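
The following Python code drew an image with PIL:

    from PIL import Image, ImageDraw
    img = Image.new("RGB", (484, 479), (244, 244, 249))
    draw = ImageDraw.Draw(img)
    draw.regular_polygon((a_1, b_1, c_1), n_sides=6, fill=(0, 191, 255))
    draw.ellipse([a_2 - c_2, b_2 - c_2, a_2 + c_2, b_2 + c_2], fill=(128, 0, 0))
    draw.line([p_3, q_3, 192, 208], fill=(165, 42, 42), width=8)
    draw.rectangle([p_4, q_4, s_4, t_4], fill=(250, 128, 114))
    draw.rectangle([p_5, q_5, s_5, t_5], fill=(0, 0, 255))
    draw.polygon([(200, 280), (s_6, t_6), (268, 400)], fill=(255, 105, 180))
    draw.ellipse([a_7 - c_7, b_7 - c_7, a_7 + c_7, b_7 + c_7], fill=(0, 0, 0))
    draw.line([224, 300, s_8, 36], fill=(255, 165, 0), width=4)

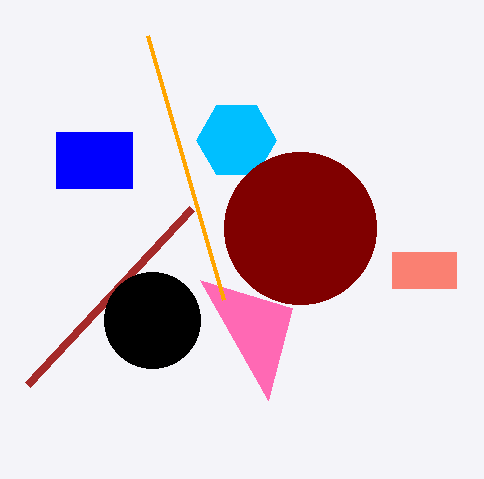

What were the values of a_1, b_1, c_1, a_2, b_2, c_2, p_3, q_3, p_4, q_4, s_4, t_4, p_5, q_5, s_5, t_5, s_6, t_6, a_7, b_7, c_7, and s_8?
a_1 = 236
b_1 = 140
c_1 = 40
a_2 = 300
b_2 = 228
c_2 = 76
p_3 = 28
q_3 = 384
p_4 = 392
q_4 = 252
s_4 = 456
t_4 = 288
p_5 = 56
q_5 = 132
s_5 = 132
t_5 = 188
s_6 = 292
t_6 = 308
a_7 = 152
b_7 = 320
c_7 = 48
s_8 = 148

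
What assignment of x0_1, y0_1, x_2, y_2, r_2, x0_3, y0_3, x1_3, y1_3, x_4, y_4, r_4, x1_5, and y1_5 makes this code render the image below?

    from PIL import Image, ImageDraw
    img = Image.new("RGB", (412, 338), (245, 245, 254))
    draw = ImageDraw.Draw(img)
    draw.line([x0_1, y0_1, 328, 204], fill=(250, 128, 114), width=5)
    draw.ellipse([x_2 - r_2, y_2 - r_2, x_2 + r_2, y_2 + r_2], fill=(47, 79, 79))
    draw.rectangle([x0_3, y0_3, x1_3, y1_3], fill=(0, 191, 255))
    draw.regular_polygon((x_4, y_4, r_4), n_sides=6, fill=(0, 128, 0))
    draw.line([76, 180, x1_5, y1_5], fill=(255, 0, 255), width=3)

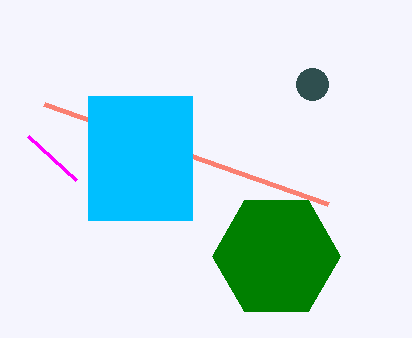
x0_1 = 44, y0_1 = 104, x_2 = 312, y_2 = 84, r_2 = 16, x0_3 = 88, y0_3 = 96, x1_3 = 192, y1_3 = 220, x_4 = 276, y_4 = 256, r_4 = 64, x1_5 = 28, y1_5 = 136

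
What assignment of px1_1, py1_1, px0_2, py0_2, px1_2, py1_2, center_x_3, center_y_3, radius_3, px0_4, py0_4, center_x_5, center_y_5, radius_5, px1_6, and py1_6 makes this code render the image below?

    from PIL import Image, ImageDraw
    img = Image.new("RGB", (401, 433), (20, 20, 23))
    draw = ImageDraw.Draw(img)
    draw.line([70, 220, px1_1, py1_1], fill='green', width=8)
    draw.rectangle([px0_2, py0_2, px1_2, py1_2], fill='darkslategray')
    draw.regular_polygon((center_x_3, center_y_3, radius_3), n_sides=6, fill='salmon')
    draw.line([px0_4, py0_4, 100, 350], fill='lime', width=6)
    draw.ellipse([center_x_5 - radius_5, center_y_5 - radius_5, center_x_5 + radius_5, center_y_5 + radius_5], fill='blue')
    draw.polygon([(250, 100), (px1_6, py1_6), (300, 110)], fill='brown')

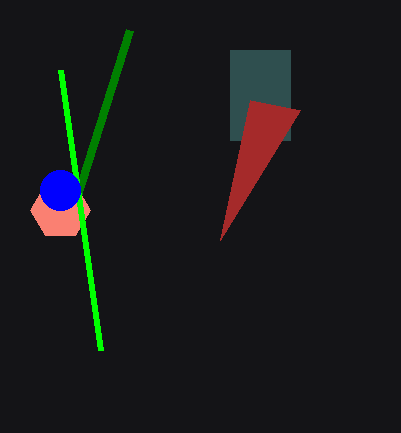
px1_1 = 130
py1_1 = 30
px0_2 = 230
py0_2 = 50
px1_2 = 290
py1_2 = 140
center_x_3 = 60
center_y_3 = 210
radius_3 = 30
px0_4 = 60
py0_4 = 70
center_x_5 = 60
center_y_5 = 190
radius_5 = 20
px1_6 = 220
py1_6 = 240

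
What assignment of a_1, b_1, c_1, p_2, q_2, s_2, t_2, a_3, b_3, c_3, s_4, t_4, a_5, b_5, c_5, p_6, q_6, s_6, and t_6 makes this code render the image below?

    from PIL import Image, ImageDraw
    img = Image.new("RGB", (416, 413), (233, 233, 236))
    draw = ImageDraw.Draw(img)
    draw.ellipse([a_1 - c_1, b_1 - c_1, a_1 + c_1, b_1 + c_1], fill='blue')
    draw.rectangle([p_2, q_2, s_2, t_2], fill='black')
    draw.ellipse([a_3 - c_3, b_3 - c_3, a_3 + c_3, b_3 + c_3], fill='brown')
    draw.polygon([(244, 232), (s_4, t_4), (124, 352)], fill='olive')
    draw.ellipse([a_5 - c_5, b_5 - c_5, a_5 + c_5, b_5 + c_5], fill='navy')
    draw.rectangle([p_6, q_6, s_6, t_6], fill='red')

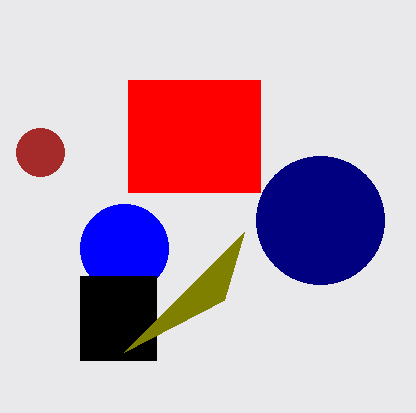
a_1 = 124, b_1 = 248, c_1 = 44, p_2 = 80, q_2 = 276, s_2 = 156, t_2 = 360, a_3 = 40, b_3 = 152, c_3 = 24, s_4 = 224, t_4 = 300, a_5 = 320, b_5 = 220, c_5 = 64, p_6 = 128, q_6 = 80, s_6 = 260, t_6 = 192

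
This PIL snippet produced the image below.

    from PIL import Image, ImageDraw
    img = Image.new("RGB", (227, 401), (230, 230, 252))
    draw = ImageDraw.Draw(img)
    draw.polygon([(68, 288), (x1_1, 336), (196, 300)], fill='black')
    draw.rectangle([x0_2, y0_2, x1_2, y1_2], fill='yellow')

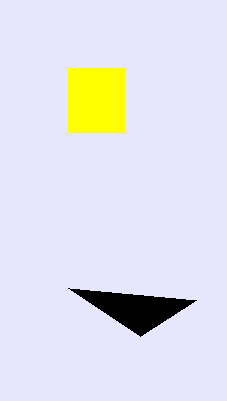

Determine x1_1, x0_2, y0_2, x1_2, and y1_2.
x1_1 = 140; x0_2 = 68; y0_2 = 68; x1_2 = 124; y1_2 = 132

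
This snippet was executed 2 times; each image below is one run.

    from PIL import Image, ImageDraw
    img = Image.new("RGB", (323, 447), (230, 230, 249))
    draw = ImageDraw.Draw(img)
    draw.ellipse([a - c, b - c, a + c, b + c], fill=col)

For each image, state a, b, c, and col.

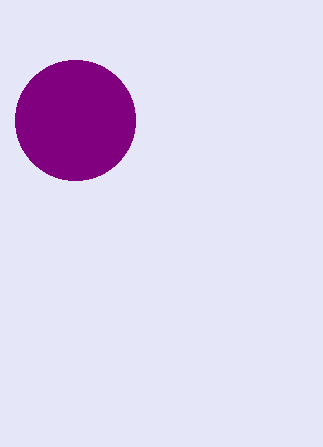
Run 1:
a = 75; b = 120; c = 60; col = 'purple'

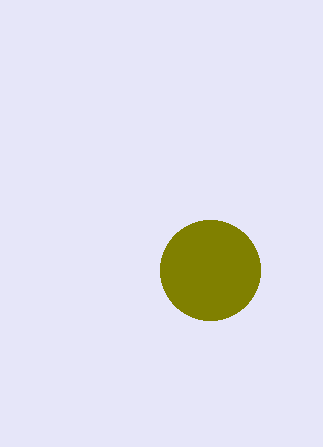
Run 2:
a = 210, b = 270, c = 50, col = 'olive'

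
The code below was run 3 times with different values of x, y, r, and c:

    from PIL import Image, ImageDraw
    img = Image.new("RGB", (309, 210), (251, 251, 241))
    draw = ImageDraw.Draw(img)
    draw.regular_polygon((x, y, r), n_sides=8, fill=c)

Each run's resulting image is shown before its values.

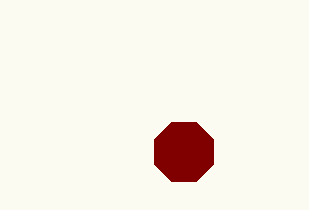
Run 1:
x = 184
y = 152
r = 32
c = 'maroon'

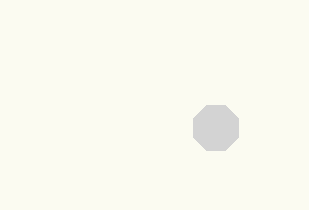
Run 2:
x = 216; y = 128; r = 24; c = 'lightgray'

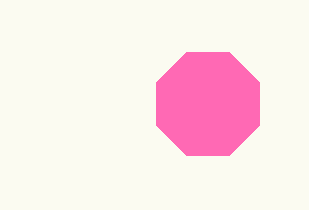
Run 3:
x = 208, y = 104, r = 56, c = 'hotpink'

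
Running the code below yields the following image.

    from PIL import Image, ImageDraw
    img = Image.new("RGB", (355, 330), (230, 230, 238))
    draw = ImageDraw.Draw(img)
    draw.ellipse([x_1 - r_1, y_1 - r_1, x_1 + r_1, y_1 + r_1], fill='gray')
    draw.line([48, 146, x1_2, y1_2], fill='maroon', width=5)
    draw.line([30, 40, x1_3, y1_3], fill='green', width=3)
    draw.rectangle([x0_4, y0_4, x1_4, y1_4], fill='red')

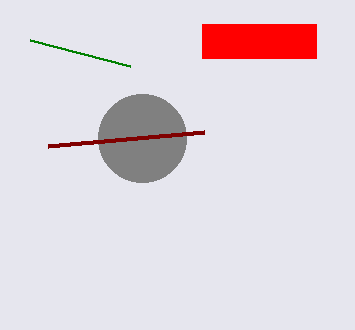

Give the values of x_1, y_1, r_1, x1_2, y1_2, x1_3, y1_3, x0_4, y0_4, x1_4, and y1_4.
x_1 = 142; y_1 = 138; r_1 = 44; x1_2 = 204; y1_2 = 132; x1_3 = 130; y1_3 = 66; x0_4 = 202; y0_4 = 24; x1_4 = 316; y1_4 = 58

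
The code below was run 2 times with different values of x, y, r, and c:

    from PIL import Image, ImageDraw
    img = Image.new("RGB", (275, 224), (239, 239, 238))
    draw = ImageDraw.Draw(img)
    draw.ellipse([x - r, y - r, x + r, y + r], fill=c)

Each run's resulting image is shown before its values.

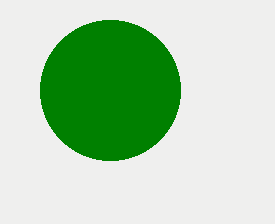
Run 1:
x = 110, y = 90, r = 70, c = 'green'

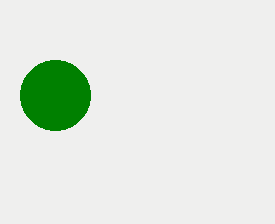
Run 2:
x = 55; y = 95; r = 35; c = 'green'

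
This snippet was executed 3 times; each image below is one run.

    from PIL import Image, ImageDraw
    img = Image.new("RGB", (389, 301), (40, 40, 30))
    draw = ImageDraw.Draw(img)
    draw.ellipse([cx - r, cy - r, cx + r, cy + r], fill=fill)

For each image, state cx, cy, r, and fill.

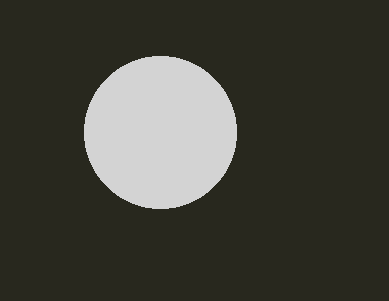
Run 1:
cx = 160, cy = 132, r = 76, fill = 'lightgray'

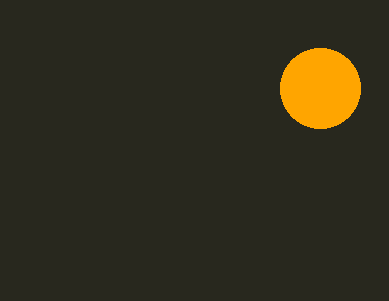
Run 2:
cx = 320; cy = 88; r = 40; fill = 'orange'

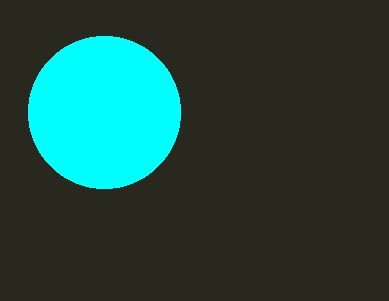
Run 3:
cx = 104, cy = 112, r = 76, fill = 'cyan'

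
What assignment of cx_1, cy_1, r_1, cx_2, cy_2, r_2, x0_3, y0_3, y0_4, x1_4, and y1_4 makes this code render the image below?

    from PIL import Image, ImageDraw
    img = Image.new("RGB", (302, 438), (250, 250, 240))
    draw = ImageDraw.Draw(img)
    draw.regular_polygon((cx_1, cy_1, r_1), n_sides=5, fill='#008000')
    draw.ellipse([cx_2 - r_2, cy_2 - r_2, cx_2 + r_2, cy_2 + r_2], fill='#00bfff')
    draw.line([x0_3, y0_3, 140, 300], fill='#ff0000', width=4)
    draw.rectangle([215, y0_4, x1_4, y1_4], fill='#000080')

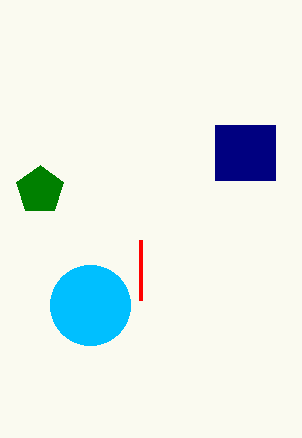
cx_1 = 40
cy_1 = 190
r_1 = 25
cx_2 = 90
cy_2 = 305
r_2 = 40
x0_3 = 140
y0_3 = 240
y0_4 = 125
x1_4 = 275
y1_4 = 180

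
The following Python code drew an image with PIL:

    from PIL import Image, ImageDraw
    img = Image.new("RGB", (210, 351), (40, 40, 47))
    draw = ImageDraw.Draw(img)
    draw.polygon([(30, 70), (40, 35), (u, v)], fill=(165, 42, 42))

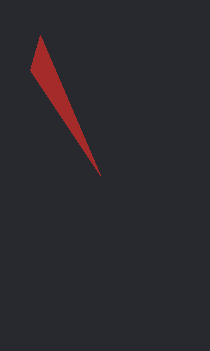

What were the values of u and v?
u = 100, v = 175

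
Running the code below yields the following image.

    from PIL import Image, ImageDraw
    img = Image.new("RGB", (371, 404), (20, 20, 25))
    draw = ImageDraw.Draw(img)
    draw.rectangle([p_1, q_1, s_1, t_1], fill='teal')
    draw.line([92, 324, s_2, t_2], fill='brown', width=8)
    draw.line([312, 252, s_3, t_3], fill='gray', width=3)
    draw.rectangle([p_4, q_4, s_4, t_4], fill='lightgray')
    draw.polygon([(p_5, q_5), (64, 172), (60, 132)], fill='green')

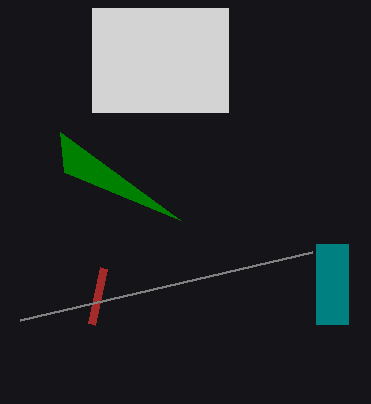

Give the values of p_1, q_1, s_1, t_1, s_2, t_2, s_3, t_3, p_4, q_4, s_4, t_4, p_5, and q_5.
p_1 = 316; q_1 = 244; s_1 = 348; t_1 = 324; s_2 = 104; t_2 = 268; s_3 = 20; t_3 = 320; p_4 = 92; q_4 = 8; s_4 = 228; t_4 = 112; p_5 = 180; q_5 = 220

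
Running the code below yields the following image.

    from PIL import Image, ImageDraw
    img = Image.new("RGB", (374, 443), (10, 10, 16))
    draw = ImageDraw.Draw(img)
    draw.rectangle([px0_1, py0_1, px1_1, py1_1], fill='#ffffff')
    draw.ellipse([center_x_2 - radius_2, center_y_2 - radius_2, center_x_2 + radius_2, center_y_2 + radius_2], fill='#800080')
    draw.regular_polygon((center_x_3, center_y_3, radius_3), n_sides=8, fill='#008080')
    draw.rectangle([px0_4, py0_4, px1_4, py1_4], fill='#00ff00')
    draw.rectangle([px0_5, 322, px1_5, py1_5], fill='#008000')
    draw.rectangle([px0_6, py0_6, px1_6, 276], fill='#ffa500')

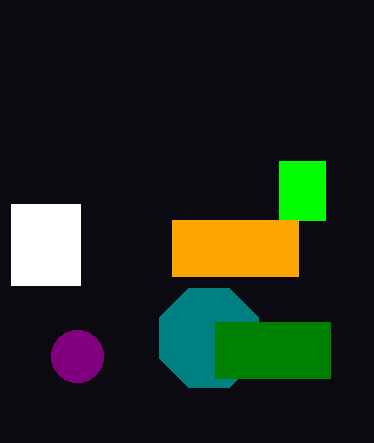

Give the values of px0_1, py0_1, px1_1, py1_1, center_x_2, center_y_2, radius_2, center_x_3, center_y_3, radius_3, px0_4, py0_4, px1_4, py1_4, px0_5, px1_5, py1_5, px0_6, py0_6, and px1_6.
px0_1 = 11, py0_1 = 204, px1_1 = 80, py1_1 = 285, center_x_2 = 77, center_y_2 = 356, radius_2 = 26, center_x_3 = 209, center_y_3 = 338, radius_3 = 54, px0_4 = 279, py0_4 = 161, px1_4 = 325, py1_4 = 220, px0_5 = 215, px1_5 = 330, py1_5 = 378, px0_6 = 172, py0_6 = 220, px1_6 = 298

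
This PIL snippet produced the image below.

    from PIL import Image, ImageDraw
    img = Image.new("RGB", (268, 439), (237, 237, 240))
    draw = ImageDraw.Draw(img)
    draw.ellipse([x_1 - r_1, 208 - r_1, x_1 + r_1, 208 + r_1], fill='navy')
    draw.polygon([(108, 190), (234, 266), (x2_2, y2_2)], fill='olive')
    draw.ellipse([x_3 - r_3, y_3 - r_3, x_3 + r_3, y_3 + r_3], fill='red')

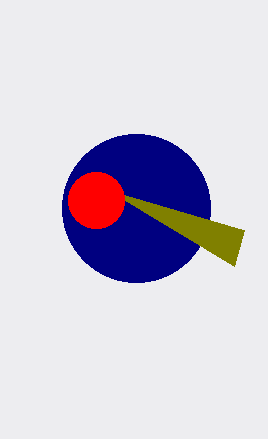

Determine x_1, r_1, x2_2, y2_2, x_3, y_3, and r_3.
x_1 = 136, r_1 = 74, x2_2 = 244, y2_2 = 230, x_3 = 96, y_3 = 200, r_3 = 28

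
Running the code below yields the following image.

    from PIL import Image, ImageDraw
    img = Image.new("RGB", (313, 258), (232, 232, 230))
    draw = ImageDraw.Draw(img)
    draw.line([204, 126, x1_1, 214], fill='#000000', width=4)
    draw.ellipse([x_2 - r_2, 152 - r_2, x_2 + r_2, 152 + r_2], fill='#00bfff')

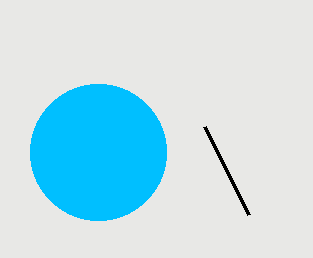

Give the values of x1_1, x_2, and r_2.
x1_1 = 248
x_2 = 98
r_2 = 68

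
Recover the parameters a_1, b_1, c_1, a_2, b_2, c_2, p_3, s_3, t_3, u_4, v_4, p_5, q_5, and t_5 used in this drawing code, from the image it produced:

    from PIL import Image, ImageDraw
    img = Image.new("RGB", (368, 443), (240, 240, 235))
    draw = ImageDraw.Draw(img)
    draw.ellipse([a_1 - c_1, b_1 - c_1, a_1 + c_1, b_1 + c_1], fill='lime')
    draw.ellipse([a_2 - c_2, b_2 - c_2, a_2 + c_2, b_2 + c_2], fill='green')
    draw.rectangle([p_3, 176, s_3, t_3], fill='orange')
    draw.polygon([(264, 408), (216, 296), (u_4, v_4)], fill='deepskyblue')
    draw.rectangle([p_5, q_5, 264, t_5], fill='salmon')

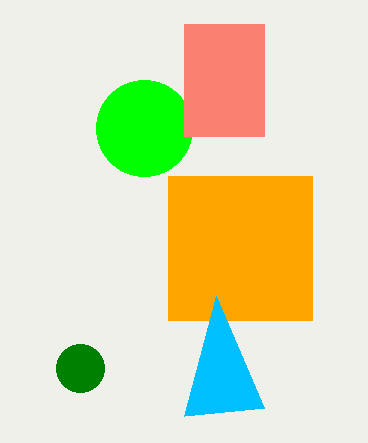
a_1 = 144
b_1 = 128
c_1 = 48
a_2 = 80
b_2 = 368
c_2 = 24
p_3 = 168
s_3 = 312
t_3 = 320
u_4 = 184
v_4 = 416
p_5 = 184
q_5 = 24
t_5 = 136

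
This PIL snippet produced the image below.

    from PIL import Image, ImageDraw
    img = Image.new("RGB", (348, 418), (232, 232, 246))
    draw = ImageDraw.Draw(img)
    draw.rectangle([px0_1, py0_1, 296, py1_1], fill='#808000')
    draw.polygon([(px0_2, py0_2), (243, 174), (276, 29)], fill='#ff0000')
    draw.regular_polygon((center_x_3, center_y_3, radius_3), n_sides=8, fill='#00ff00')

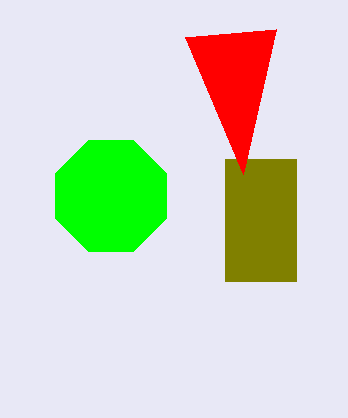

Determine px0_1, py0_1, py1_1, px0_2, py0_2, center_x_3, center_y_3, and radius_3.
px0_1 = 225
py0_1 = 159
py1_1 = 281
px0_2 = 185
py0_2 = 37
center_x_3 = 111
center_y_3 = 196
radius_3 = 60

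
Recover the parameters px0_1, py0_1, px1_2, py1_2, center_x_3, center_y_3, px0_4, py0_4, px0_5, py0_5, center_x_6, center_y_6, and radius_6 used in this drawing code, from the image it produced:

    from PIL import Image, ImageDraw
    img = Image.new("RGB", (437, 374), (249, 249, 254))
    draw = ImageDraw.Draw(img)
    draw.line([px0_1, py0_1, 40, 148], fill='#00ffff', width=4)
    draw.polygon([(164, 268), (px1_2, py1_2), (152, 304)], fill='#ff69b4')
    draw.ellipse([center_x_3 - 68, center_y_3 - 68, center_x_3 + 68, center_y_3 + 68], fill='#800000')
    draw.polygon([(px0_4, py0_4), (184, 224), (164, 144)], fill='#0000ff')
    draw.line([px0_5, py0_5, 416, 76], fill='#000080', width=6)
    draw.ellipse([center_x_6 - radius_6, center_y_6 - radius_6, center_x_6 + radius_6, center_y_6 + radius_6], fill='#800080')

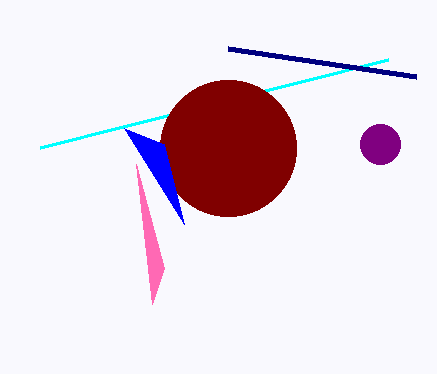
px0_1 = 388
py0_1 = 60
px1_2 = 136
py1_2 = 164
center_x_3 = 228
center_y_3 = 148
px0_4 = 124
py0_4 = 128
px0_5 = 228
py0_5 = 48
center_x_6 = 380
center_y_6 = 144
radius_6 = 20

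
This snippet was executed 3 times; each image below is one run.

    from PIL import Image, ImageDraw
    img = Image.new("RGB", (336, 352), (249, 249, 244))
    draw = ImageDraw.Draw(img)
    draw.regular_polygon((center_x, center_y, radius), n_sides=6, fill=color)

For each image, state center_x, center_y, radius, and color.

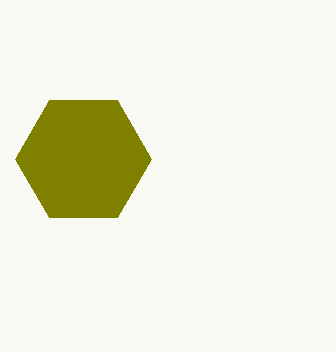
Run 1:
center_x = 83, center_y = 159, radius = 68, color = 'olive'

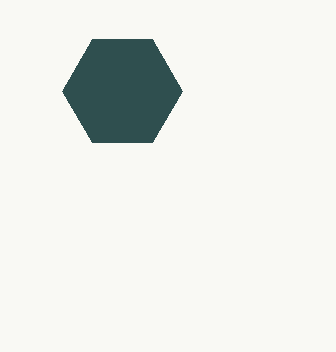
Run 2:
center_x = 122, center_y = 91, radius = 60, color = 'darkslategray'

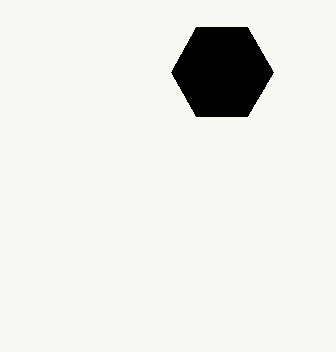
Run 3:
center_x = 222, center_y = 72, radius = 51, color = 'black'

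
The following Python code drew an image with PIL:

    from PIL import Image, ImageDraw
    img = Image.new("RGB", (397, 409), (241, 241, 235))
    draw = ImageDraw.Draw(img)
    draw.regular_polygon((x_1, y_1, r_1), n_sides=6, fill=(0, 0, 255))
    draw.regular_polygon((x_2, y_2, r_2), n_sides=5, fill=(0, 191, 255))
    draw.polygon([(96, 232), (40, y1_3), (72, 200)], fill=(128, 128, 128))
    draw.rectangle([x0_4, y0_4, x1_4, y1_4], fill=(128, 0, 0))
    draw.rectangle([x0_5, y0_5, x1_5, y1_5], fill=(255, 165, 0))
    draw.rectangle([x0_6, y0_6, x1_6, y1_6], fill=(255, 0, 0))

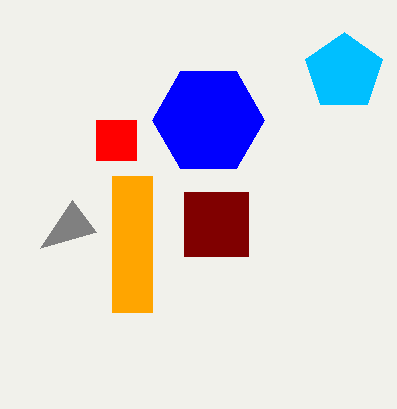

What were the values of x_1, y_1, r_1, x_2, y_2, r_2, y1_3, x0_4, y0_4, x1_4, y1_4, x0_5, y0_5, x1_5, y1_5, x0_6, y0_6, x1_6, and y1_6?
x_1 = 208
y_1 = 120
r_1 = 56
x_2 = 344
y_2 = 72
r_2 = 40
y1_3 = 248
x0_4 = 184
y0_4 = 192
x1_4 = 248
y1_4 = 256
x0_5 = 112
y0_5 = 176
x1_5 = 152
y1_5 = 312
x0_6 = 96
y0_6 = 120
x1_6 = 136
y1_6 = 160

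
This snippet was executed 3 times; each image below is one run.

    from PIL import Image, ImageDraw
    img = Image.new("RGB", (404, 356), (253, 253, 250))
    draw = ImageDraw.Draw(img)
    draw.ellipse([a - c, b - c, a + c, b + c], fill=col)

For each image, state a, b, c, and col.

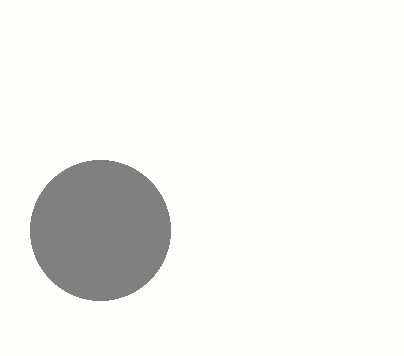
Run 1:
a = 100; b = 230; c = 70; col = 'gray'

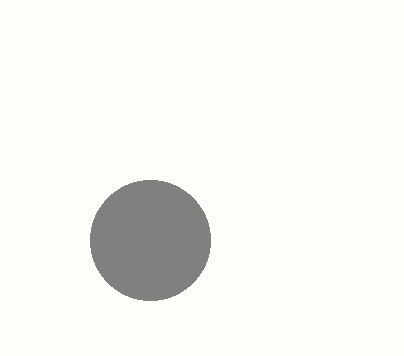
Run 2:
a = 150, b = 240, c = 60, col = 'gray'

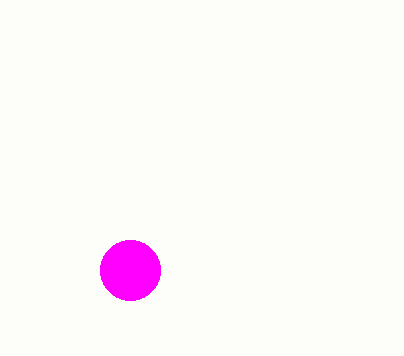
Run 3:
a = 130; b = 270; c = 30; col = 'magenta'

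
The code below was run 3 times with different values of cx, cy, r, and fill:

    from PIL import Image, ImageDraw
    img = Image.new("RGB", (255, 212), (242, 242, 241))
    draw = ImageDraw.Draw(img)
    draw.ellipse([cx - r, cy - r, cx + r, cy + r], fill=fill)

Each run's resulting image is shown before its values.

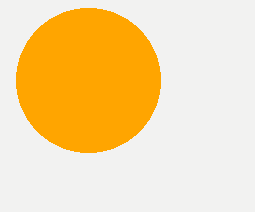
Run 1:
cx = 88
cy = 80
r = 72
fill = 'orange'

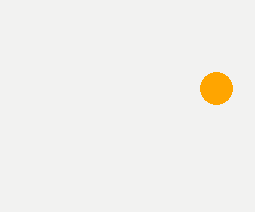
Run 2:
cx = 216, cy = 88, r = 16, fill = 'orange'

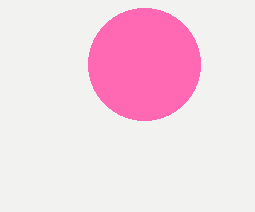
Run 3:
cx = 144
cy = 64
r = 56
fill = 'hotpink'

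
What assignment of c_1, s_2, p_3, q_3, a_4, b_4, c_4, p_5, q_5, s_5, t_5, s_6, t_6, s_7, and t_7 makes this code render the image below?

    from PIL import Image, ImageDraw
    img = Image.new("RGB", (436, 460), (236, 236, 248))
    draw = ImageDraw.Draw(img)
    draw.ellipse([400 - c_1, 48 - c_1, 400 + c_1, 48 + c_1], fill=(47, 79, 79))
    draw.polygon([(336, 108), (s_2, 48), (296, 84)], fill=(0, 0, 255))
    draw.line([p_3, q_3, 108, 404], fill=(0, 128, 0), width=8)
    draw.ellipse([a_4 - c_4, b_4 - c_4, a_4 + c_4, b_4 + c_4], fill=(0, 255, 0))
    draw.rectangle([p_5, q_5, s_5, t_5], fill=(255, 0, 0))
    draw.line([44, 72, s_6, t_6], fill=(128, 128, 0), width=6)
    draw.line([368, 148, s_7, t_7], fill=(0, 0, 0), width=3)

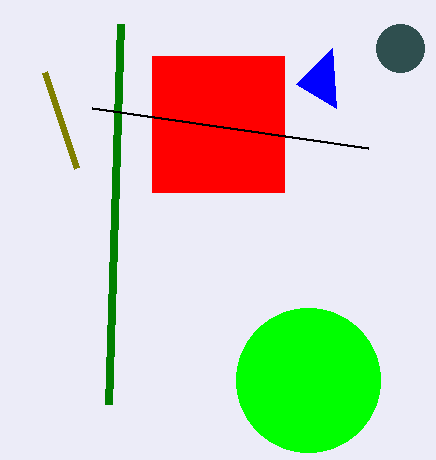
c_1 = 24; s_2 = 332; p_3 = 120; q_3 = 24; a_4 = 308; b_4 = 380; c_4 = 72; p_5 = 152; q_5 = 56; s_5 = 284; t_5 = 192; s_6 = 76; t_6 = 168; s_7 = 92; t_7 = 108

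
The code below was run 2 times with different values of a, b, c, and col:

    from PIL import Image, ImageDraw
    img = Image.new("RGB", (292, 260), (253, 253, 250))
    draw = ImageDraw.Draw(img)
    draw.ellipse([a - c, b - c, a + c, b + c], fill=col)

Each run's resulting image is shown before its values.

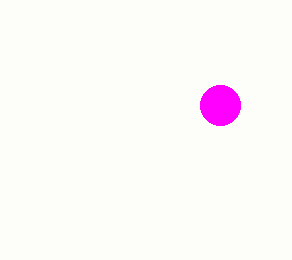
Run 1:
a = 220
b = 105
c = 20
col = 'magenta'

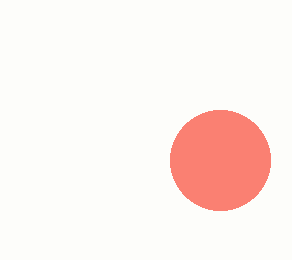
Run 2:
a = 220, b = 160, c = 50, col = 'salmon'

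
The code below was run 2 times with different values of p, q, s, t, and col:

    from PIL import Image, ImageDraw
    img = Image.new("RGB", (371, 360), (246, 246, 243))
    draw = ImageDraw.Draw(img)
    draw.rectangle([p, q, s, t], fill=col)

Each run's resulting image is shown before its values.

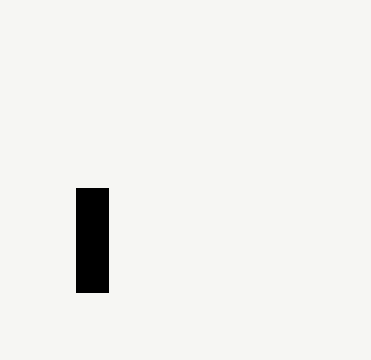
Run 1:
p = 76
q = 188
s = 108
t = 292
col = 'black'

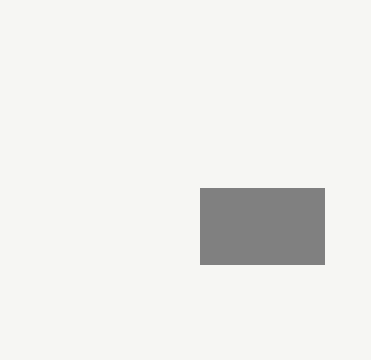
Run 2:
p = 200; q = 188; s = 324; t = 264; col = 'gray'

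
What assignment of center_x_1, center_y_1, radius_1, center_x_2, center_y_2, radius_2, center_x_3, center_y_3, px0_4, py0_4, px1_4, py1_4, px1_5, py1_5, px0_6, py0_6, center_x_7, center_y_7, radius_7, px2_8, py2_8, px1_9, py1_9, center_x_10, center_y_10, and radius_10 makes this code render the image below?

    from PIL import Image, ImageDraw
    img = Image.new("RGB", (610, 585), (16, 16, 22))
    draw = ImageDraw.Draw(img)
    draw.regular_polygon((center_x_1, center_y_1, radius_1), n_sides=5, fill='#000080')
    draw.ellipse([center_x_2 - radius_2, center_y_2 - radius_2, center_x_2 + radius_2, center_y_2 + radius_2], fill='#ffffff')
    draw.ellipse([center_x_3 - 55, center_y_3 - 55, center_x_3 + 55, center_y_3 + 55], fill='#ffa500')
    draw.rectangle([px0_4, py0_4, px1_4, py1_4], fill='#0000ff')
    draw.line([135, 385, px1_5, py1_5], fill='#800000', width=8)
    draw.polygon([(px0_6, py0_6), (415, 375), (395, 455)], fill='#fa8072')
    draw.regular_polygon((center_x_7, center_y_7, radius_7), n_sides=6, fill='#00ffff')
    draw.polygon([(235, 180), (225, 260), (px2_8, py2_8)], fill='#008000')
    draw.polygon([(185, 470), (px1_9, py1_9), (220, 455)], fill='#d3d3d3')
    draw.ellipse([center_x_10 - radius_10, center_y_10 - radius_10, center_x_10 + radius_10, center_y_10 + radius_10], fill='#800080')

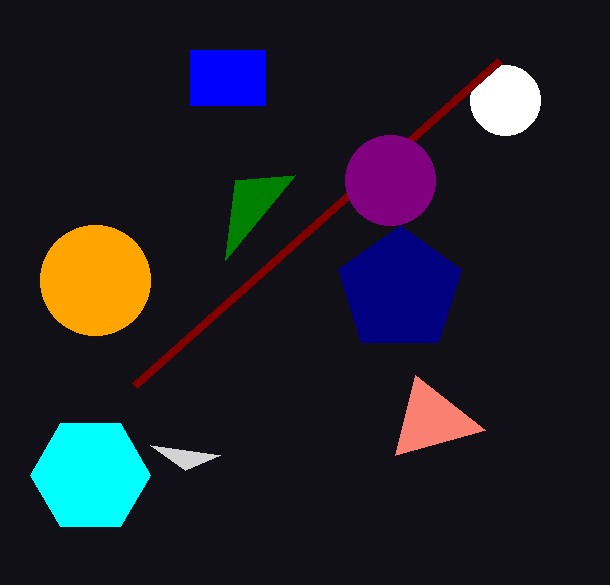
center_x_1 = 400
center_y_1 = 290
radius_1 = 65
center_x_2 = 505
center_y_2 = 100
radius_2 = 35
center_x_3 = 95
center_y_3 = 280
px0_4 = 190
py0_4 = 50
px1_4 = 265
py1_4 = 105
px1_5 = 500
py1_5 = 60
px0_6 = 485
py0_6 = 430
center_x_7 = 90
center_y_7 = 475
radius_7 = 60
px2_8 = 295
py2_8 = 175
px1_9 = 150
py1_9 = 445
center_x_10 = 390
center_y_10 = 180
radius_10 = 45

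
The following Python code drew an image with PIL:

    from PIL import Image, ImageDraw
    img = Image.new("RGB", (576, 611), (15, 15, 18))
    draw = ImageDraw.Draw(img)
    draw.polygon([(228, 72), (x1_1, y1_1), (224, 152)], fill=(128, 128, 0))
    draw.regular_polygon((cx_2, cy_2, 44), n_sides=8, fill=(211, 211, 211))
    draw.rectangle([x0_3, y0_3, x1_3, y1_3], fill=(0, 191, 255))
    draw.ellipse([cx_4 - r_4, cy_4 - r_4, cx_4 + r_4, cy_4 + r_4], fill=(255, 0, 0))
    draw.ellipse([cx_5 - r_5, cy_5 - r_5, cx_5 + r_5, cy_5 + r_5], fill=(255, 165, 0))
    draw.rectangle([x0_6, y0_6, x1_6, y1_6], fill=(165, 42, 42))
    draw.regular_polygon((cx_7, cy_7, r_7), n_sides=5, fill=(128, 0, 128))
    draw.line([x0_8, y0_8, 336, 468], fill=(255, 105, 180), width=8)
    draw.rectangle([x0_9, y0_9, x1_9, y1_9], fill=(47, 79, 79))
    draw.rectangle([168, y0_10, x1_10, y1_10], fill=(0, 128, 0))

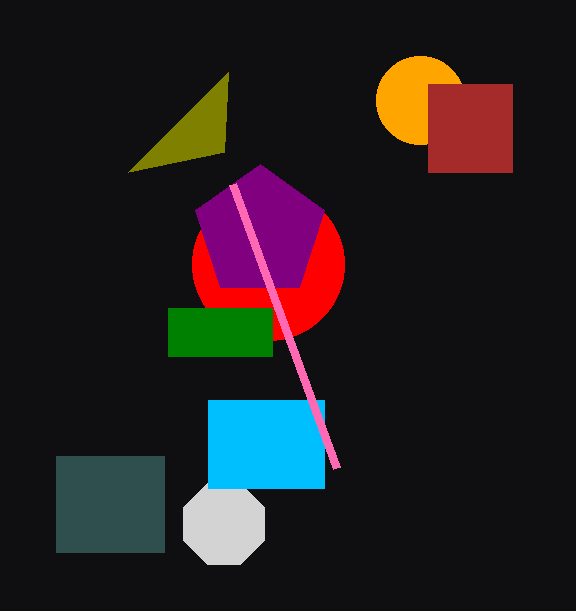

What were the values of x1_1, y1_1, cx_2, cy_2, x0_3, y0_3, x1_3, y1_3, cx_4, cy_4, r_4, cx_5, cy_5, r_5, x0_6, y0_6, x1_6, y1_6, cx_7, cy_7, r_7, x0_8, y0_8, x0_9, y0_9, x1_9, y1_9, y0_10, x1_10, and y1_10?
x1_1 = 128, y1_1 = 172, cx_2 = 224, cy_2 = 524, x0_3 = 208, y0_3 = 400, x1_3 = 324, y1_3 = 488, cx_4 = 268, cy_4 = 264, r_4 = 76, cx_5 = 420, cy_5 = 100, r_5 = 44, x0_6 = 428, y0_6 = 84, x1_6 = 512, y1_6 = 172, cx_7 = 260, cy_7 = 232, r_7 = 68, x0_8 = 232, y0_8 = 184, x0_9 = 56, y0_9 = 456, x1_9 = 164, y1_9 = 552, y0_10 = 308, x1_10 = 272, y1_10 = 356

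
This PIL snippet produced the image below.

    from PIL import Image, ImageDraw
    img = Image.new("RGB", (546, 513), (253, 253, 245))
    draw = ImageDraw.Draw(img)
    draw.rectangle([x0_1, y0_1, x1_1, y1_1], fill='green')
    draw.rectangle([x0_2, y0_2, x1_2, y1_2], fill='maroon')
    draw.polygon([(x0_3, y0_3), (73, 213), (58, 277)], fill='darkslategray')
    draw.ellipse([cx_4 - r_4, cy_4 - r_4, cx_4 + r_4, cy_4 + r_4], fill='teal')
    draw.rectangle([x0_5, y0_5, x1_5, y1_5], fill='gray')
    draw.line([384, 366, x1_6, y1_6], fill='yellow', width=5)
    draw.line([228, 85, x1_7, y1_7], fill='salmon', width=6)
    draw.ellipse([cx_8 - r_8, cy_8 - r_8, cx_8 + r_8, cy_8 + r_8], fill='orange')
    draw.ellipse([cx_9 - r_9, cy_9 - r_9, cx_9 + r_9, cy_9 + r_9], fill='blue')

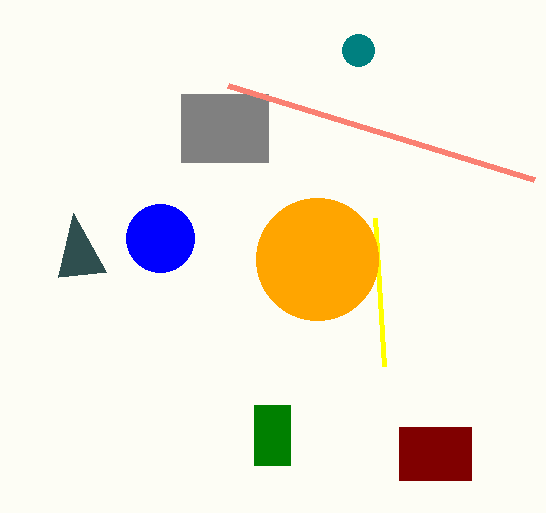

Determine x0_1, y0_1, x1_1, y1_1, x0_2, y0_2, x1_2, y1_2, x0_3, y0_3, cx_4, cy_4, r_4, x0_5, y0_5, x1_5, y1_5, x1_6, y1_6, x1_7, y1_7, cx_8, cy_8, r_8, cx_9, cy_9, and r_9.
x0_1 = 254
y0_1 = 405
x1_1 = 290
y1_1 = 465
x0_2 = 399
y0_2 = 427
x1_2 = 471
y1_2 = 480
x0_3 = 106
y0_3 = 272
cx_4 = 358
cy_4 = 50
r_4 = 16
x0_5 = 181
y0_5 = 94
x1_5 = 268
y1_5 = 162
x1_6 = 375
y1_6 = 218
x1_7 = 534
y1_7 = 179
cx_8 = 317
cy_8 = 259
r_8 = 61
cx_9 = 160
cy_9 = 238
r_9 = 34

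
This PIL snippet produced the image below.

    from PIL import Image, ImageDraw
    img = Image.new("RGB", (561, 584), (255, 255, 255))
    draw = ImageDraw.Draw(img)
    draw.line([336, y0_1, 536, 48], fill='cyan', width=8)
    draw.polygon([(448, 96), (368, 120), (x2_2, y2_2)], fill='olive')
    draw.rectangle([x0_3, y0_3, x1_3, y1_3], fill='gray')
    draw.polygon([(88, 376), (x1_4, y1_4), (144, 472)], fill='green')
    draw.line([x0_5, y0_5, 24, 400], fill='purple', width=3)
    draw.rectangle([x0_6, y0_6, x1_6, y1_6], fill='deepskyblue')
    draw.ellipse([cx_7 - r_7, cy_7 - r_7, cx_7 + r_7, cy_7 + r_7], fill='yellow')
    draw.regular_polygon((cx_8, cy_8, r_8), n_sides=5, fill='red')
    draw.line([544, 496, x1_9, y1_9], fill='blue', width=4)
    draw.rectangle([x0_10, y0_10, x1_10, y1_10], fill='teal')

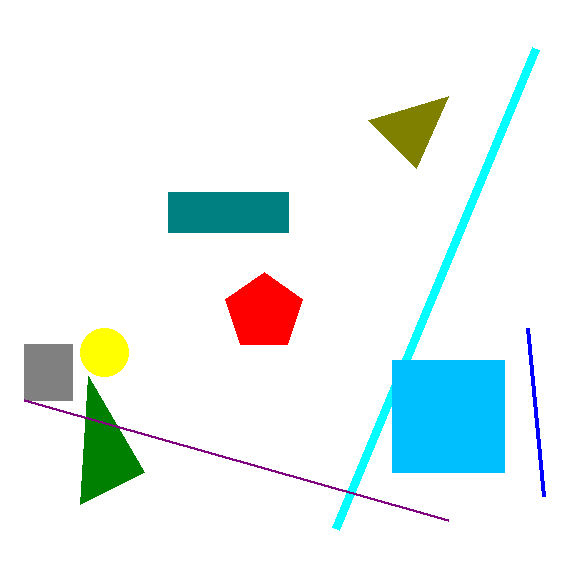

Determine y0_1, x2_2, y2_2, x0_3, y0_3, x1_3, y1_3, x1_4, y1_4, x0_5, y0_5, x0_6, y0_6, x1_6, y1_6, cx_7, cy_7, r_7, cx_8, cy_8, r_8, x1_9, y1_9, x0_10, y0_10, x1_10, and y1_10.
y0_1 = 528, x2_2 = 416, y2_2 = 168, x0_3 = 24, y0_3 = 344, x1_3 = 72, y1_3 = 400, x1_4 = 80, y1_4 = 504, x0_5 = 448, y0_5 = 520, x0_6 = 392, y0_6 = 360, x1_6 = 504, y1_6 = 472, cx_7 = 104, cy_7 = 352, r_7 = 24, cx_8 = 264, cy_8 = 312, r_8 = 40, x1_9 = 528, y1_9 = 328, x0_10 = 168, y0_10 = 192, x1_10 = 288, y1_10 = 232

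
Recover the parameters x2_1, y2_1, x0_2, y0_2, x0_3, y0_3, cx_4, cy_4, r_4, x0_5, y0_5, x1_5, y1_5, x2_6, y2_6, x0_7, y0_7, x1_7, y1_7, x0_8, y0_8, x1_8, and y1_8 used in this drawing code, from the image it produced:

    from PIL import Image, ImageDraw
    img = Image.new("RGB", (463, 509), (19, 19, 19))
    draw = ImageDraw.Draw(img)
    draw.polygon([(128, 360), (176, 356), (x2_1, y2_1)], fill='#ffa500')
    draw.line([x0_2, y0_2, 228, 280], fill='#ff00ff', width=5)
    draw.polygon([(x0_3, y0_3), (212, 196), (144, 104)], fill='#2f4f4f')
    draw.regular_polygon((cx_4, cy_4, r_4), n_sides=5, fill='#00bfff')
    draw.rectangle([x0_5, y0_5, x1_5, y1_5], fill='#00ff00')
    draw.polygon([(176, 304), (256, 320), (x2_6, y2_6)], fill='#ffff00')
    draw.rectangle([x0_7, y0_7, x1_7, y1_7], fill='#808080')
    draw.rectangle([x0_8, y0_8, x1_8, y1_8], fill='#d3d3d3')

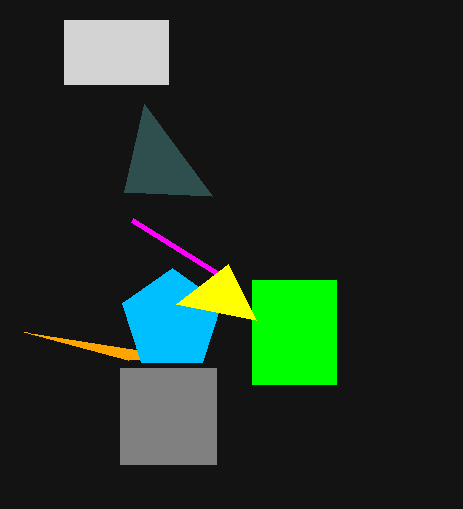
x2_1 = 24, y2_1 = 332, x0_2 = 132, y0_2 = 220, x0_3 = 124, y0_3 = 192, cx_4 = 172, cy_4 = 320, r_4 = 52, x0_5 = 252, y0_5 = 280, x1_5 = 336, y1_5 = 384, x2_6 = 228, y2_6 = 264, x0_7 = 120, y0_7 = 368, x1_7 = 216, y1_7 = 464, x0_8 = 64, y0_8 = 20, x1_8 = 168, y1_8 = 84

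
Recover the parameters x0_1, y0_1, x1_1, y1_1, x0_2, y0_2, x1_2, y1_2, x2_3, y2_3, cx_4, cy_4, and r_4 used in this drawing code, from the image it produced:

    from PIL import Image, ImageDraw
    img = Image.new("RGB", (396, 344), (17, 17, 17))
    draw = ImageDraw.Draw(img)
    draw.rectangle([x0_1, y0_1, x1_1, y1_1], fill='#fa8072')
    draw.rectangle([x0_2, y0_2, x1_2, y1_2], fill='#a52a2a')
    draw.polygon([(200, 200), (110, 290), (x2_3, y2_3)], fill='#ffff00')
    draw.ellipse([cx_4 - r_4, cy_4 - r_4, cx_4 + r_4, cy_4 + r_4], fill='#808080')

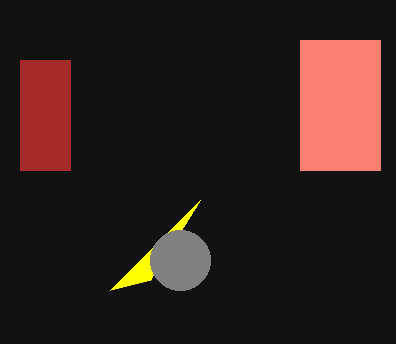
x0_1 = 300
y0_1 = 40
x1_1 = 380
y1_1 = 170
x0_2 = 20
y0_2 = 60
x1_2 = 70
y1_2 = 170
x2_3 = 150
y2_3 = 280
cx_4 = 180
cy_4 = 260
r_4 = 30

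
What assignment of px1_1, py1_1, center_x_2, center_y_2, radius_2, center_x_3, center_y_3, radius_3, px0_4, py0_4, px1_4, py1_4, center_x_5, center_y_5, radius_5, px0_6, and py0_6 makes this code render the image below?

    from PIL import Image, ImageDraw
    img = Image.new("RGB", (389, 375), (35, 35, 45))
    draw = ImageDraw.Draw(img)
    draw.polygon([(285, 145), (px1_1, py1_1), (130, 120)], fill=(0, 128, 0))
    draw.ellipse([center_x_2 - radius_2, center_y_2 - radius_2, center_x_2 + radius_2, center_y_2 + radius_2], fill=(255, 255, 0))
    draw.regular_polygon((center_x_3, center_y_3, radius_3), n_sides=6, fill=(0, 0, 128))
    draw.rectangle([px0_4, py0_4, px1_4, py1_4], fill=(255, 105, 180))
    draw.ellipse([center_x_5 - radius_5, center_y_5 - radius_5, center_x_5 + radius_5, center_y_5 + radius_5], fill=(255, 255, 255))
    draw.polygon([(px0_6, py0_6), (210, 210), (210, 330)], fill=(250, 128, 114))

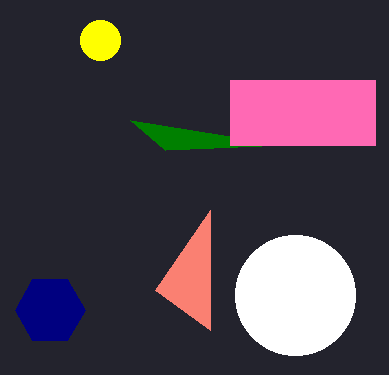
px1_1 = 165
py1_1 = 150
center_x_2 = 100
center_y_2 = 40
radius_2 = 20
center_x_3 = 50
center_y_3 = 310
radius_3 = 35
px0_4 = 230
py0_4 = 80
px1_4 = 375
py1_4 = 145
center_x_5 = 295
center_y_5 = 295
radius_5 = 60
px0_6 = 155
py0_6 = 290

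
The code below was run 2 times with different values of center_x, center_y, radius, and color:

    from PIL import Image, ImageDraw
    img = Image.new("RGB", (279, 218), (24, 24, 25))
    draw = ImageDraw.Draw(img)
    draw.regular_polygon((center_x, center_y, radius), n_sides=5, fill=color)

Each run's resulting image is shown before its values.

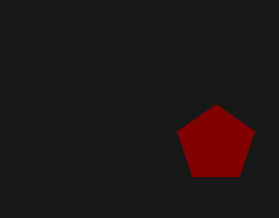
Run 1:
center_x = 216; center_y = 144; radius = 40; color = 'maroon'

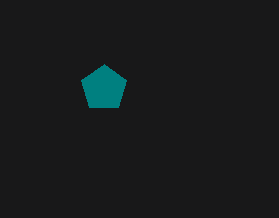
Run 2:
center_x = 104; center_y = 88; radius = 24; color = 'teal'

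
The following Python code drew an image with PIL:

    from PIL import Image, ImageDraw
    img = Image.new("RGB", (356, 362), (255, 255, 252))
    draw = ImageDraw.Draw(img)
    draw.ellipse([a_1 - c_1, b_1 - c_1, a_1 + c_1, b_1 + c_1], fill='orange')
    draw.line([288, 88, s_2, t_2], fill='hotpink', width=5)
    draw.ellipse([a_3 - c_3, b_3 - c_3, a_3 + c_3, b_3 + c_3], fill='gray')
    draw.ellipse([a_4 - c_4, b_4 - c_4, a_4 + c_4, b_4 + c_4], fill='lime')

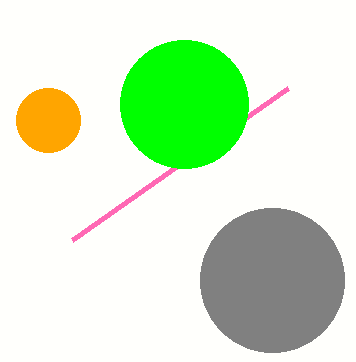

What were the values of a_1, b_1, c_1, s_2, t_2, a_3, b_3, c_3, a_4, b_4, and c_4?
a_1 = 48, b_1 = 120, c_1 = 32, s_2 = 72, t_2 = 240, a_3 = 272, b_3 = 280, c_3 = 72, a_4 = 184, b_4 = 104, c_4 = 64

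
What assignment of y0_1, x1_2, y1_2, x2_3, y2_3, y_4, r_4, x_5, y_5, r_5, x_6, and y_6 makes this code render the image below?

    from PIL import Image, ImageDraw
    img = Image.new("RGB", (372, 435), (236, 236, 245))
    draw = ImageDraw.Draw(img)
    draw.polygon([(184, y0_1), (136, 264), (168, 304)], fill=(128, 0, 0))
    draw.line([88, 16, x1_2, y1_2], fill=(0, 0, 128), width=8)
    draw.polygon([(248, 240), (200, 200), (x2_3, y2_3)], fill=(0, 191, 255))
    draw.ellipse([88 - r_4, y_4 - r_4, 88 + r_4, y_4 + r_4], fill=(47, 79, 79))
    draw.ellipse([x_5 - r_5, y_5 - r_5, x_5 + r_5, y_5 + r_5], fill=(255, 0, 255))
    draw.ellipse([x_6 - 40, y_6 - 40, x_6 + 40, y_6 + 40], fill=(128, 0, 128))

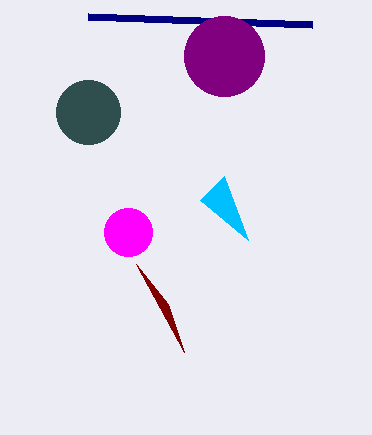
y0_1 = 352, x1_2 = 312, y1_2 = 24, x2_3 = 224, y2_3 = 176, y_4 = 112, r_4 = 32, x_5 = 128, y_5 = 232, r_5 = 24, x_6 = 224, y_6 = 56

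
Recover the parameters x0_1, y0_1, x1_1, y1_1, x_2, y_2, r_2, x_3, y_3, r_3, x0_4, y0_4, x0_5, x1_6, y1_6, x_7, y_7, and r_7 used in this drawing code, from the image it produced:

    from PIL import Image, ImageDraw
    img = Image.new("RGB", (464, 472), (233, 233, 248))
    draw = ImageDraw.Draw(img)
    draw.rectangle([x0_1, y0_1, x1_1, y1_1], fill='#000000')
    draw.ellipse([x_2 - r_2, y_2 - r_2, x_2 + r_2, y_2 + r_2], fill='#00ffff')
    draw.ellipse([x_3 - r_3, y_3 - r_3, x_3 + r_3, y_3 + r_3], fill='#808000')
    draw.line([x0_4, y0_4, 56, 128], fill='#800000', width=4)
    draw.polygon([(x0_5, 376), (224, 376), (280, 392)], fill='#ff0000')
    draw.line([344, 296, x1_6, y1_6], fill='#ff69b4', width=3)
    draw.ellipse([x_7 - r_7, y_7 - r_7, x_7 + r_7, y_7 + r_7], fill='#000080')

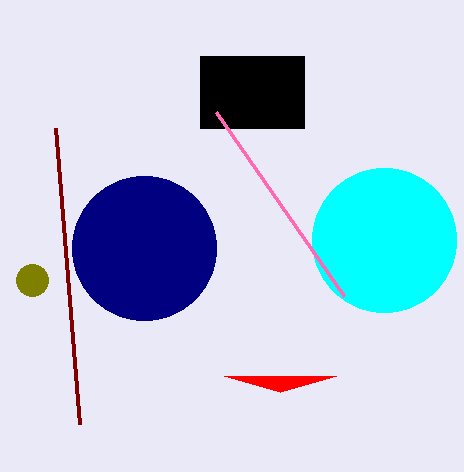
x0_1 = 200, y0_1 = 56, x1_1 = 304, y1_1 = 128, x_2 = 384, y_2 = 240, r_2 = 72, x_3 = 32, y_3 = 280, r_3 = 16, x0_4 = 80, y0_4 = 424, x0_5 = 336, x1_6 = 216, y1_6 = 112, x_7 = 144, y_7 = 248, r_7 = 72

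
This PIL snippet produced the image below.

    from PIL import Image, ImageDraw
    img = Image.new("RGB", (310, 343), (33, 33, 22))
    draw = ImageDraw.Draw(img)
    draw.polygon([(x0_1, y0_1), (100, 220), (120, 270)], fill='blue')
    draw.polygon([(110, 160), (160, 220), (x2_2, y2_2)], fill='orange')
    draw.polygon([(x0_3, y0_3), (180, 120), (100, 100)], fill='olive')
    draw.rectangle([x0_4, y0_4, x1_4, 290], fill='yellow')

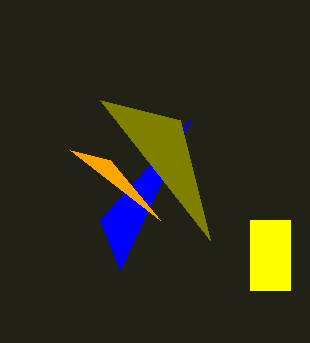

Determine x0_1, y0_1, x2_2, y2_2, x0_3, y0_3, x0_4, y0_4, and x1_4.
x0_1 = 190; y0_1 = 120; x2_2 = 70; y2_2 = 150; x0_3 = 210; y0_3 = 240; x0_4 = 250; y0_4 = 220; x1_4 = 290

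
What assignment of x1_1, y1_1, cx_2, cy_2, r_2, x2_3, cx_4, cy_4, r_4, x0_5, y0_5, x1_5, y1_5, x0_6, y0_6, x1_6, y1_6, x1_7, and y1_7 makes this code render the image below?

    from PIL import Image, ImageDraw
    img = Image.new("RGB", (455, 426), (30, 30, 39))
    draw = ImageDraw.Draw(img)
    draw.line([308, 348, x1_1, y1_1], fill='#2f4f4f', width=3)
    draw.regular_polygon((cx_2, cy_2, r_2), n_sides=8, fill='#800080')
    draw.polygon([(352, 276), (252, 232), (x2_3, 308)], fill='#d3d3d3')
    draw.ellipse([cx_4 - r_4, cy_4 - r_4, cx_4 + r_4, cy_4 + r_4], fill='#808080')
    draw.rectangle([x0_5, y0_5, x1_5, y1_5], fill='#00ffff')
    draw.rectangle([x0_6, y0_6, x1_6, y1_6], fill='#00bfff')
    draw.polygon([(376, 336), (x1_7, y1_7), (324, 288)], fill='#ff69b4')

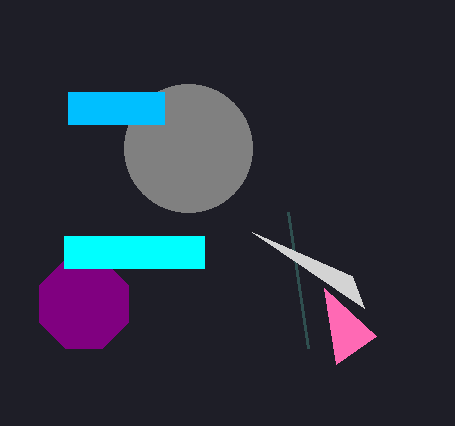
x1_1 = 288; y1_1 = 212; cx_2 = 84; cy_2 = 304; r_2 = 48; x2_3 = 364; cx_4 = 188; cy_4 = 148; r_4 = 64; x0_5 = 64; y0_5 = 236; x1_5 = 204; y1_5 = 268; x0_6 = 68; y0_6 = 92; x1_6 = 164; y1_6 = 124; x1_7 = 336; y1_7 = 364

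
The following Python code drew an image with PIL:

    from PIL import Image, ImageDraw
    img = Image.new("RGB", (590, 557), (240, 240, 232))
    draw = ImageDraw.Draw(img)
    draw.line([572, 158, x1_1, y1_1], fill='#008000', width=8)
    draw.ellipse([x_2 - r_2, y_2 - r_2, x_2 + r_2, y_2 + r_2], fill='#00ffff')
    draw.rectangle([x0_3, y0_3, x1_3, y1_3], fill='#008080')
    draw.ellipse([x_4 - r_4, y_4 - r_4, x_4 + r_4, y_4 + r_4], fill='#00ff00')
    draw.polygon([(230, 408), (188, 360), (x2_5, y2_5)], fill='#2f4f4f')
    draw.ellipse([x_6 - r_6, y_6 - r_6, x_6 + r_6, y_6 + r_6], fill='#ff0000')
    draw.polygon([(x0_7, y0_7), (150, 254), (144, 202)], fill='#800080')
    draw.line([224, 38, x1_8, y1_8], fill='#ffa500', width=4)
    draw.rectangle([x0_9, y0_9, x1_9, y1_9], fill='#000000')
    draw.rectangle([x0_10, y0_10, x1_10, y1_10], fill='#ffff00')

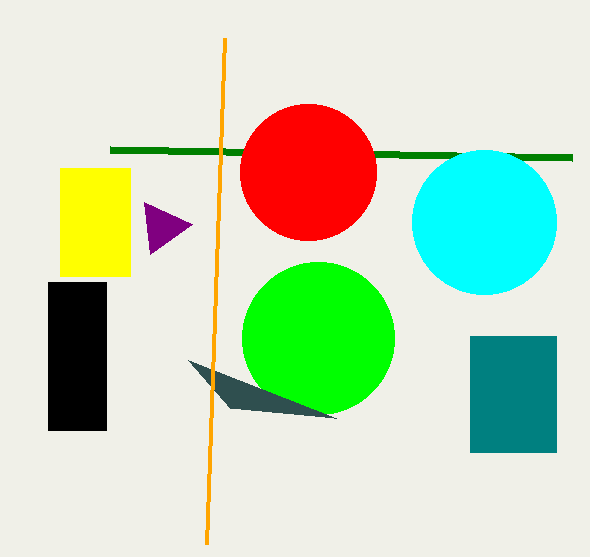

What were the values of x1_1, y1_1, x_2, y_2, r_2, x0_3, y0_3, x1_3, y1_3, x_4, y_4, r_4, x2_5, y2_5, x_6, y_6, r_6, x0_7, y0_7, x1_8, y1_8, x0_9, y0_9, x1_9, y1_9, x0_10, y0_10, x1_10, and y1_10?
x1_1 = 110; y1_1 = 150; x_2 = 484; y_2 = 222; r_2 = 72; x0_3 = 470; y0_3 = 336; x1_3 = 556; y1_3 = 452; x_4 = 318; y_4 = 338; r_4 = 76; x2_5 = 336; y2_5 = 418; x_6 = 308; y_6 = 172; r_6 = 68; x0_7 = 192; y0_7 = 224; x1_8 = 206; y1_8 = 544; x0_9 = 48; y0_9 = 282; x1_9 = 106; y1_9 = 430; x0_10 = 60; y0_10 = 168; x1_10 = 130; y1_10 = 276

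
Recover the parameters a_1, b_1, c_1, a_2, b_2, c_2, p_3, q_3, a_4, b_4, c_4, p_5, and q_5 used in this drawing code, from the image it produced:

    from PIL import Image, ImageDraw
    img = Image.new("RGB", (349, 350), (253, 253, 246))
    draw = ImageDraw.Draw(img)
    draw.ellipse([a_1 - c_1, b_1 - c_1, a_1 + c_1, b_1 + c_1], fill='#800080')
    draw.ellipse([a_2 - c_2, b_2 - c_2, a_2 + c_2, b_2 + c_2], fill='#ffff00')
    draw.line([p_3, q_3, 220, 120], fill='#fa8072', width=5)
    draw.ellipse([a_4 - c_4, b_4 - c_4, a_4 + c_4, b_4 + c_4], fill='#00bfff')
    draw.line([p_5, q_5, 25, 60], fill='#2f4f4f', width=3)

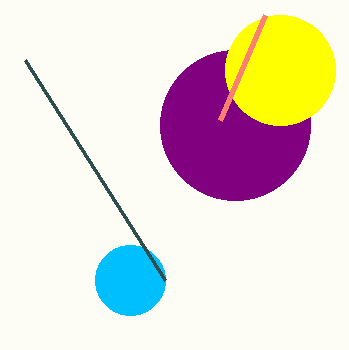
a_1 = 235, b_1 = 125, c_1 = 75, a_2 = 280, b_2 = 70, c_2 = 55, p_3 = 265, q_3 = 15, a_4 = 130, b_4 = 280, c_4 = 35, p_5 = 165, q_5 = 280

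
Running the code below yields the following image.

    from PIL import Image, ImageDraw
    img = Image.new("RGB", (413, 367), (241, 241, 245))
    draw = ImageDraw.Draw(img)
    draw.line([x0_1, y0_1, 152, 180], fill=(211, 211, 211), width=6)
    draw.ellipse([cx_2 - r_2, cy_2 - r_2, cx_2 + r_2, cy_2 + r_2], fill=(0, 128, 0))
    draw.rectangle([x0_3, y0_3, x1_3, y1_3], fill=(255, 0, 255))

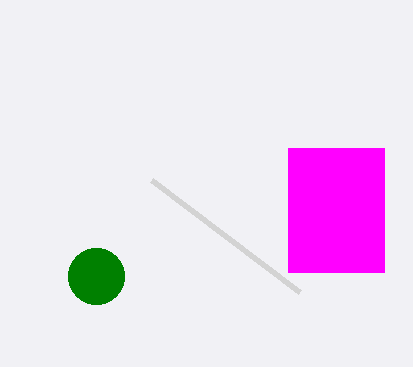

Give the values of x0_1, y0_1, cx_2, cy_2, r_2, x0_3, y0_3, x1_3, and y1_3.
x0_1 = 300; y0_1 = 292; cx_2 = 96; cy_2 = 276; r_2 = 28; x0_3 = 288; y0_3 = 148; x1_3 = 384; y1_3 = 272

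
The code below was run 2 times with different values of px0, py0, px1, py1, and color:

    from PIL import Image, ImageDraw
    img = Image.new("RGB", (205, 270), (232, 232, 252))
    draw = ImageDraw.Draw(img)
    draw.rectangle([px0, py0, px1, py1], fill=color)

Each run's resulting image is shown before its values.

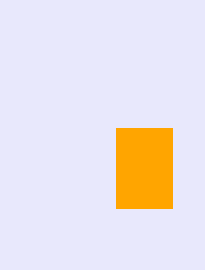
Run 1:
px0 = 116, py0 = 128, px1 = 172, py1 = 208, color = 'orange'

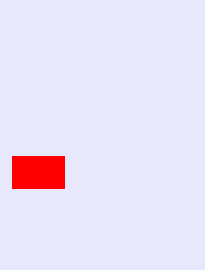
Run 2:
px0 = 12
py0 = 156
px1 = 64
py1 = 188
color = 'red'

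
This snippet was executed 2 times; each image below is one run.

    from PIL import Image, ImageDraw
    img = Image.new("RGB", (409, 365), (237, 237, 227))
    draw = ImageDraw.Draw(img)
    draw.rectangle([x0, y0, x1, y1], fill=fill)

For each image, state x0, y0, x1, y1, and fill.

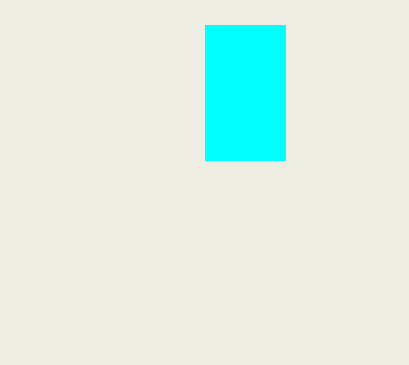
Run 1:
x0 = 205
y0 = 25
x1 = 285
y1 = 160
fill = 'cyan'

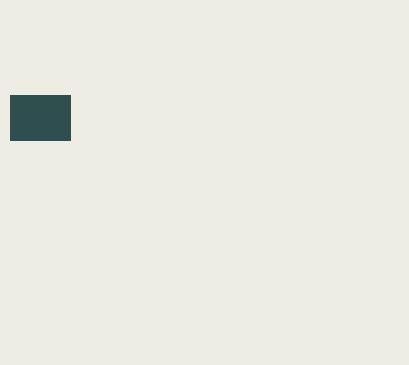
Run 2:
x0 = 10; y0 = 95; x1 = 70; y1 = 140; fill = 'darkslategray'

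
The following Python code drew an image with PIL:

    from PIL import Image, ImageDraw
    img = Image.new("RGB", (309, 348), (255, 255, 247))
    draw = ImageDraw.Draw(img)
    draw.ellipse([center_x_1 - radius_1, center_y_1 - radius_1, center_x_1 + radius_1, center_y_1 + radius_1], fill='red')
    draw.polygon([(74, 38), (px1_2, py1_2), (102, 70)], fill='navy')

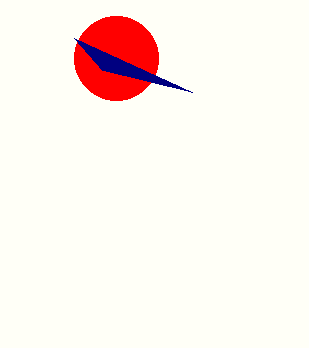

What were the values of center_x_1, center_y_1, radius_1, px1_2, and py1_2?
center_x_1 = 116, center_y_1 = 58, radius_1 = 42, px1_2 = 192, py1_2 = 92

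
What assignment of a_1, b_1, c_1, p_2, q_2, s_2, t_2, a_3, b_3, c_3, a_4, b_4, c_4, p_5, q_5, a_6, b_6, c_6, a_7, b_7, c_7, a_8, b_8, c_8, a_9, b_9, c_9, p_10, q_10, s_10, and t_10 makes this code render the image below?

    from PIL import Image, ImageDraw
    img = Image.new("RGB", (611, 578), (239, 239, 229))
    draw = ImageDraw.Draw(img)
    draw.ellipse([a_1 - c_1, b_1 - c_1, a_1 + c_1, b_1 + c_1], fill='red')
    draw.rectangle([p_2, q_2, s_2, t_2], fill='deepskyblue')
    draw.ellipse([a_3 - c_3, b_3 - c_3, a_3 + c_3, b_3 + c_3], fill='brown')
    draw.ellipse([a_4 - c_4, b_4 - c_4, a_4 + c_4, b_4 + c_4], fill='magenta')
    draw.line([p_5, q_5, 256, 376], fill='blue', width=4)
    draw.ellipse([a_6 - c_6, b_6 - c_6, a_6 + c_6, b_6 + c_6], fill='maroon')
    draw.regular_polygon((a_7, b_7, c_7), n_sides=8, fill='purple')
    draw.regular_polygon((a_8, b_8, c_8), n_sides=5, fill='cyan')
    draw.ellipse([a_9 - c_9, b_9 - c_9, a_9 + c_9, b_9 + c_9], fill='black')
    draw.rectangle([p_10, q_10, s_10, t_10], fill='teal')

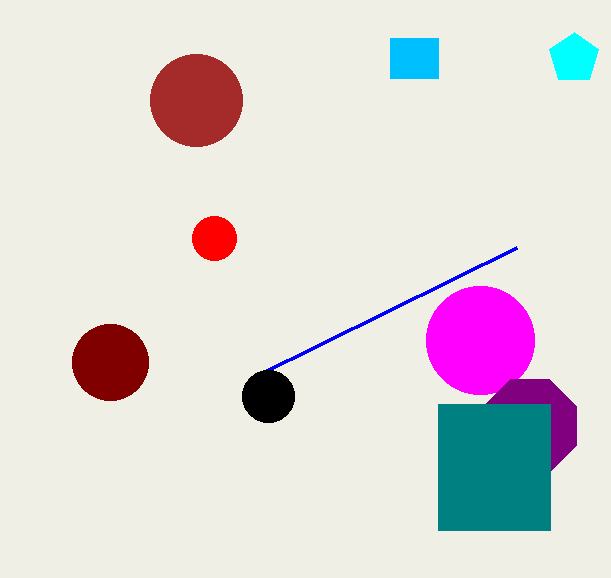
a_1 = 214
b_1 = 238
c_1 = 22
p_2 = 390
q_2 = 38
s_2 = 438
t_2 = 78
a_3 = 196
b_3 = 100
c_3 = 46
a_4 = 480
b_4 = 340
c_4 = 54
p_5 = 516
q_5 = 248
a_6 = 110
b_6 = 362
c_6 = 38
a_7 = 530
b_7 = 426
c_7 = 50
a_8 = 574
b_8 = 58
c_8 = 26
a_9 = 268
b_9 = 396
c_9 = 26
p_10 = 438
q_10 = 404
s_10 = 550
t_10 = 530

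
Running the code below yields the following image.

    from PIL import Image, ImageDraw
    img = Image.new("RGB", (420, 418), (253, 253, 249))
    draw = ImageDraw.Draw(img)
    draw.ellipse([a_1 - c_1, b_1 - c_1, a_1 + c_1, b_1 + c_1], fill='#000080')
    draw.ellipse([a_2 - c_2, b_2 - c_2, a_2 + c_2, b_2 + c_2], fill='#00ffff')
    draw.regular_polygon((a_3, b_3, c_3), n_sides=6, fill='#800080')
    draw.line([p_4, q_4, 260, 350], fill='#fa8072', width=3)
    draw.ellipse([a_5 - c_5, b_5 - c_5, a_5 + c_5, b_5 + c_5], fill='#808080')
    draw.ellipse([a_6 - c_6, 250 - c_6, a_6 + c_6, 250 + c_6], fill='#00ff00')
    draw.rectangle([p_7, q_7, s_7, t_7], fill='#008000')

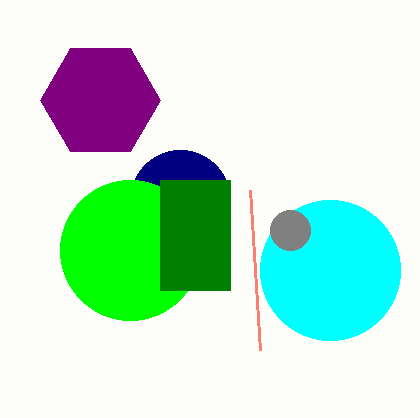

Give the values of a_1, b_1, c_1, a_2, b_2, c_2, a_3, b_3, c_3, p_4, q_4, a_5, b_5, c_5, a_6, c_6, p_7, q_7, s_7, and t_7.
a_1 = 180
b_1 = 200
c_1 = 50
a_2 = 330
b_2 = 270
c_2 = 70
a_3 = 100
b_3 = 100
c_3 = 60
p_4 = 250
q_4 = 190
a_5 = 290
b_5 = 230
c_5 = 20
a_6 = 130
c_6 = 70
p_7 = 160
q_7 = 180
s_7 = 230
t_7 = 290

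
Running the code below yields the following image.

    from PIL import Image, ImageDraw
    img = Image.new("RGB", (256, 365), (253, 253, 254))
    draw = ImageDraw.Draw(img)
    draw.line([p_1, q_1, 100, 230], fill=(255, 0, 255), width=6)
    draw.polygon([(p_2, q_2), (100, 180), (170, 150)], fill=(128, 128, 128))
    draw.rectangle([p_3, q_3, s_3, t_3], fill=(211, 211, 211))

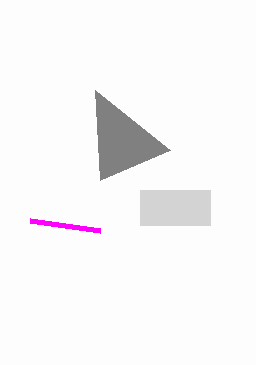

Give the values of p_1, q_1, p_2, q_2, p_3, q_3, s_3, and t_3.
p_1 = 30; q_1 = 220; p_2 = 95; q_2 = 90; p_3 = 140; q_3 = 190; s_3 = 210; t_3 = 225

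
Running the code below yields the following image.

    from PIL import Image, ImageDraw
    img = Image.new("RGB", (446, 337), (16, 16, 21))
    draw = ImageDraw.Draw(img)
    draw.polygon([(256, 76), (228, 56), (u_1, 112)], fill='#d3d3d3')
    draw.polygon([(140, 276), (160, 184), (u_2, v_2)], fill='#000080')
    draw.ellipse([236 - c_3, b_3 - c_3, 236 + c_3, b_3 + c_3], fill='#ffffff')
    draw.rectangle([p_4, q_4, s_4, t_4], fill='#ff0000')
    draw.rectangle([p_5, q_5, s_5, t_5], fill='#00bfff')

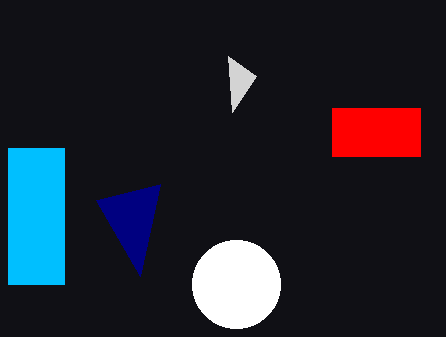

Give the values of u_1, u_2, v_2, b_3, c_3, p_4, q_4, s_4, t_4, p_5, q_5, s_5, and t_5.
u_1 = 232, u_2 = 96, v_2 = 200, b_3 = 284, c_3 = 44, p_4 = 332, q_4 = 108, s_4 = 420, t_4 = 156, p_5 = 8, q_5 = 148, s_5 = 64, t_5 = 284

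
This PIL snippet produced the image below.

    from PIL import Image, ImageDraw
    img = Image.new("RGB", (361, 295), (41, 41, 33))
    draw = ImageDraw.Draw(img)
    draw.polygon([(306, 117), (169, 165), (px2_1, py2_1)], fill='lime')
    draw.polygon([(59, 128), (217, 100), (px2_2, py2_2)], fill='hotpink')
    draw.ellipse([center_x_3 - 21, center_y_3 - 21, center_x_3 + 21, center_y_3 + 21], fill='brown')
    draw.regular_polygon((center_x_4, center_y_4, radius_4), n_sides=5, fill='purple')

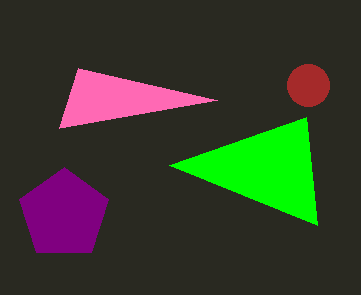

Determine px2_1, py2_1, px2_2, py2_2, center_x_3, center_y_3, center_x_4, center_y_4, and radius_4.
px2_1 = 317
py2_1 = 225
px2_2 = 78
py2_2 = 68
center_x_3 = 308
center_y_3 = 85
center_x_4 = 64
center_y_4 = 214
radius_4 = 47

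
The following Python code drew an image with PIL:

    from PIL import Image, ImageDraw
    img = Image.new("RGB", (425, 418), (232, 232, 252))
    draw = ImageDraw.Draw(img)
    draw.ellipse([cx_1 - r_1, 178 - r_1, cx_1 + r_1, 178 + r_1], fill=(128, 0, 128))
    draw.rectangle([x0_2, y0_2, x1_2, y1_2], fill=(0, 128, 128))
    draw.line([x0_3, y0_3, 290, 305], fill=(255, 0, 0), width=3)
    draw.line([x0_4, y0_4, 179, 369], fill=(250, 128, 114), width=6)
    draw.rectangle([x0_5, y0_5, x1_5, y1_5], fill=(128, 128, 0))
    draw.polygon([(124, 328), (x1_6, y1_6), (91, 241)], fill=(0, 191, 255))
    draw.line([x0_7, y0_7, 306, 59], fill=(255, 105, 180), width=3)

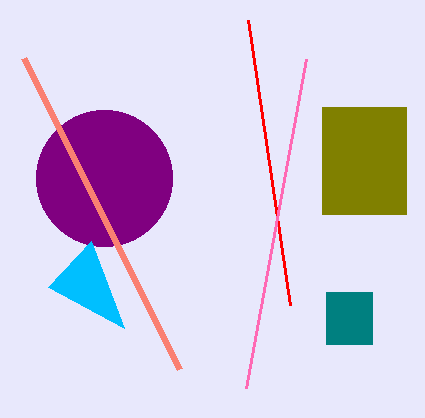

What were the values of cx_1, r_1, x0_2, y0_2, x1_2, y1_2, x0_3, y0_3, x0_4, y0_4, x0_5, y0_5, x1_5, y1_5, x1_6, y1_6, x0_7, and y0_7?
cx_1 = 104; r_1 = 68; x0_2 = 326; y0_2 = 292; x1_2 = 372; y1_2 = 344; x0_3 = 248; y0_3 = 20; x0_4 = 23; y0_4 = 58; x0_5 = 322; y0_5 = 107; x1_5 = 406; y1_5 = 214; x1_6 = 48; y1_6 = 287; x0_7 = 246; y0_7 = 388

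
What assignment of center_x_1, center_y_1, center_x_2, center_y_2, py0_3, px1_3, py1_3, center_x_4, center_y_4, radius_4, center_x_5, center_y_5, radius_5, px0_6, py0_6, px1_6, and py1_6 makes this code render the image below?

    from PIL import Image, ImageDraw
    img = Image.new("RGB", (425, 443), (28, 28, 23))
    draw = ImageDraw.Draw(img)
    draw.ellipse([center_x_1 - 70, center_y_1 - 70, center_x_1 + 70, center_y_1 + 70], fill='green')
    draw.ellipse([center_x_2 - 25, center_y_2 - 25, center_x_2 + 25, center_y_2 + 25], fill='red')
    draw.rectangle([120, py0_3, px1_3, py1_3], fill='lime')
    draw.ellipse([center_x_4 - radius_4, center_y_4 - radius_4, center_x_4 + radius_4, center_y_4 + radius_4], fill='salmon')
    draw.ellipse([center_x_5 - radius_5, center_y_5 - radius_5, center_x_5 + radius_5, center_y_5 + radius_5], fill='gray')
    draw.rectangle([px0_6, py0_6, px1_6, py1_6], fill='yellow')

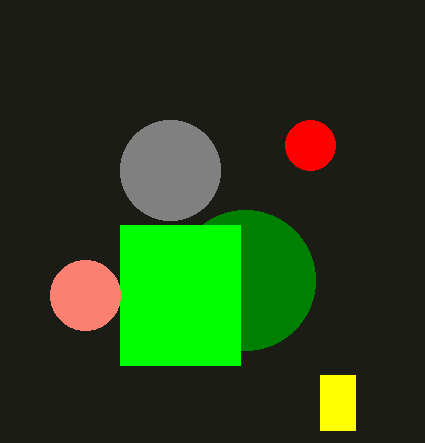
center_x_1 = 245
center_y_1 = 280
center_x_2 = 310
center_y_2 = 145
py0_3 = 225
px1_3 = 240
py1_3 = 365
center_x_4 = 85
center_y_4 = 295
radius_4 = 35
center_x_5 = 170
center_y_5 = 170
radius_5 = 50
px0_6 = 320
py0_6 = 375
px1_6 = 355
py1_6 = 430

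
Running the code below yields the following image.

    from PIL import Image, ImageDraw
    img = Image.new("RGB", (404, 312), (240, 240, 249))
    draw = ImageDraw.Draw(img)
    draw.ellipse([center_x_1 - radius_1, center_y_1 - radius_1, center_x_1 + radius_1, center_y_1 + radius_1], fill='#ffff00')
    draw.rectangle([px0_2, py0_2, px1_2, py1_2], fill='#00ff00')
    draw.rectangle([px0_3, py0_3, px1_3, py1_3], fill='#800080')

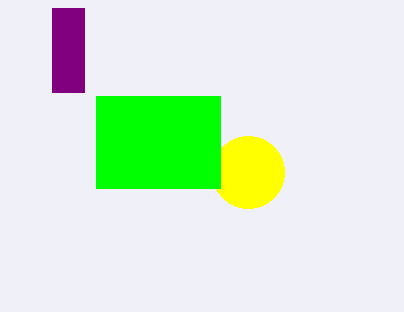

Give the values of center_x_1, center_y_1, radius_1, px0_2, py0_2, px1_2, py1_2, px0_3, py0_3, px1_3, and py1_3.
center_x_1 = 248, center_y_1 = 172, radius_1 = 36, px0_2 = 96, py0_2 = 96, px1_2 = 220, py1_2 = 188, px0_3 = 52, py0_3 = 8, px1_3 = 84, py1_3 = 92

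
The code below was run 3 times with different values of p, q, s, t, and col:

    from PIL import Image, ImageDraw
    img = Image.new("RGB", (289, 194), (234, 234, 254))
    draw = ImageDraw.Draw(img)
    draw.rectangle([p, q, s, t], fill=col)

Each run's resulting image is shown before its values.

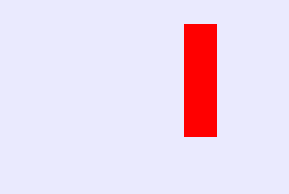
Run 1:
p = 184, q = 24, s = 216, t = 136, col = 'red'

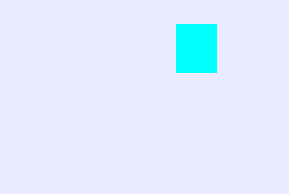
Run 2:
p = 176
q = 24
s = 216
t = 72
col = 'cyan'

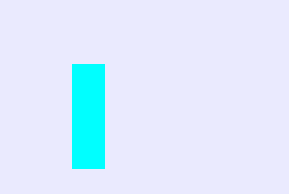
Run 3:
p = 72
q = 64
s = 104
t = 168
col = 'cyan'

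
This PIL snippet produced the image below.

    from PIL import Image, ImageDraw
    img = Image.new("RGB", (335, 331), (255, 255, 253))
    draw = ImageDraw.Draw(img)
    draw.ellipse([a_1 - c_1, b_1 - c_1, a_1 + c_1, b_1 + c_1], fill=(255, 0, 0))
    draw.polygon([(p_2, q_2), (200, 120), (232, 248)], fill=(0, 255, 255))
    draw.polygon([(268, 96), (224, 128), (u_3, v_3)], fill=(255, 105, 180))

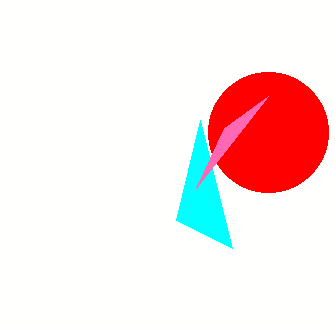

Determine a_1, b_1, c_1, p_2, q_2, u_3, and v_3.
a_1 = 268
b_1 = 132
c_1 = 60
p_2 = 176
q_2 = 220
u_3 = 196
v_3 = 188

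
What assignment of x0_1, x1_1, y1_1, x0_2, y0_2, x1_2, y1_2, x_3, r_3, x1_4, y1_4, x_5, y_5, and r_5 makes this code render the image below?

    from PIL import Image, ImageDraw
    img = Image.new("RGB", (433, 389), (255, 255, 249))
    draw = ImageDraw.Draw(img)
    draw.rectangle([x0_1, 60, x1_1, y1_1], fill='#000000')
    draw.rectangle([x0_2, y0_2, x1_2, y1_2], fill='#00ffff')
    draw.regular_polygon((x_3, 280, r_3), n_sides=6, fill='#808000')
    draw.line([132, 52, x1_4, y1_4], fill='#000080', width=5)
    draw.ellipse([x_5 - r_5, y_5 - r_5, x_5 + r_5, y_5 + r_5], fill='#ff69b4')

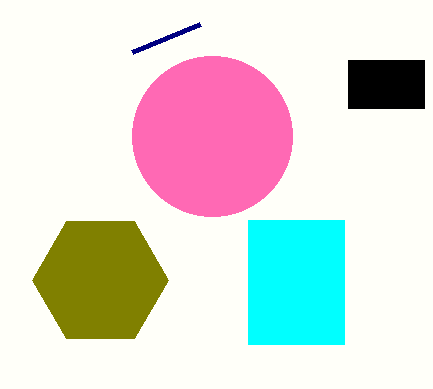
x0_1 = 348; x1_1 = 424; y1_1 = 108; x0_2 = 248; y0_2 = 220; x1_2 = 344; y1_2 = 344; x_3 = 100; r_3 = 68; x1_4 = 200; y1_4 = 24; x_5 = 212; y_5 = 136; r_5 = 80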